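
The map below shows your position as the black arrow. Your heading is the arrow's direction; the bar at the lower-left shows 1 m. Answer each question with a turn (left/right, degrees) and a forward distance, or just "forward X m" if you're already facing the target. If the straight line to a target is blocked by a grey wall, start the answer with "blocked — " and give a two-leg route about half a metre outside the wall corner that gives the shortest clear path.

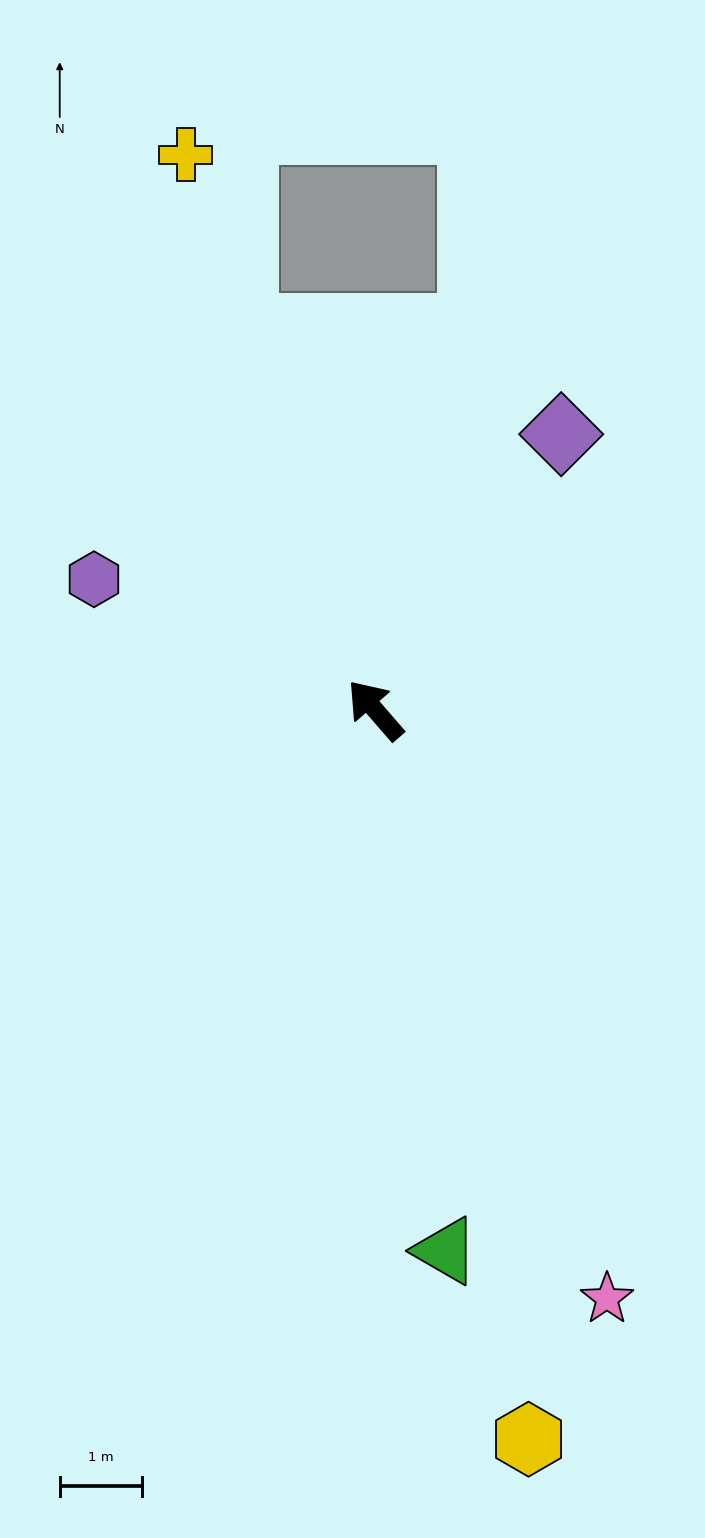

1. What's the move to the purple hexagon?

turn left 24°, forward 3.8 m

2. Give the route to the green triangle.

turn left 146°, forward 6.7 m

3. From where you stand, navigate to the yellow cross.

turn right 22°, forward 7.2 m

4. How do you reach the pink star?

turn left 161°, forward 7.7 m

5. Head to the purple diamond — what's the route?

turn right 75°, forward 4.1 m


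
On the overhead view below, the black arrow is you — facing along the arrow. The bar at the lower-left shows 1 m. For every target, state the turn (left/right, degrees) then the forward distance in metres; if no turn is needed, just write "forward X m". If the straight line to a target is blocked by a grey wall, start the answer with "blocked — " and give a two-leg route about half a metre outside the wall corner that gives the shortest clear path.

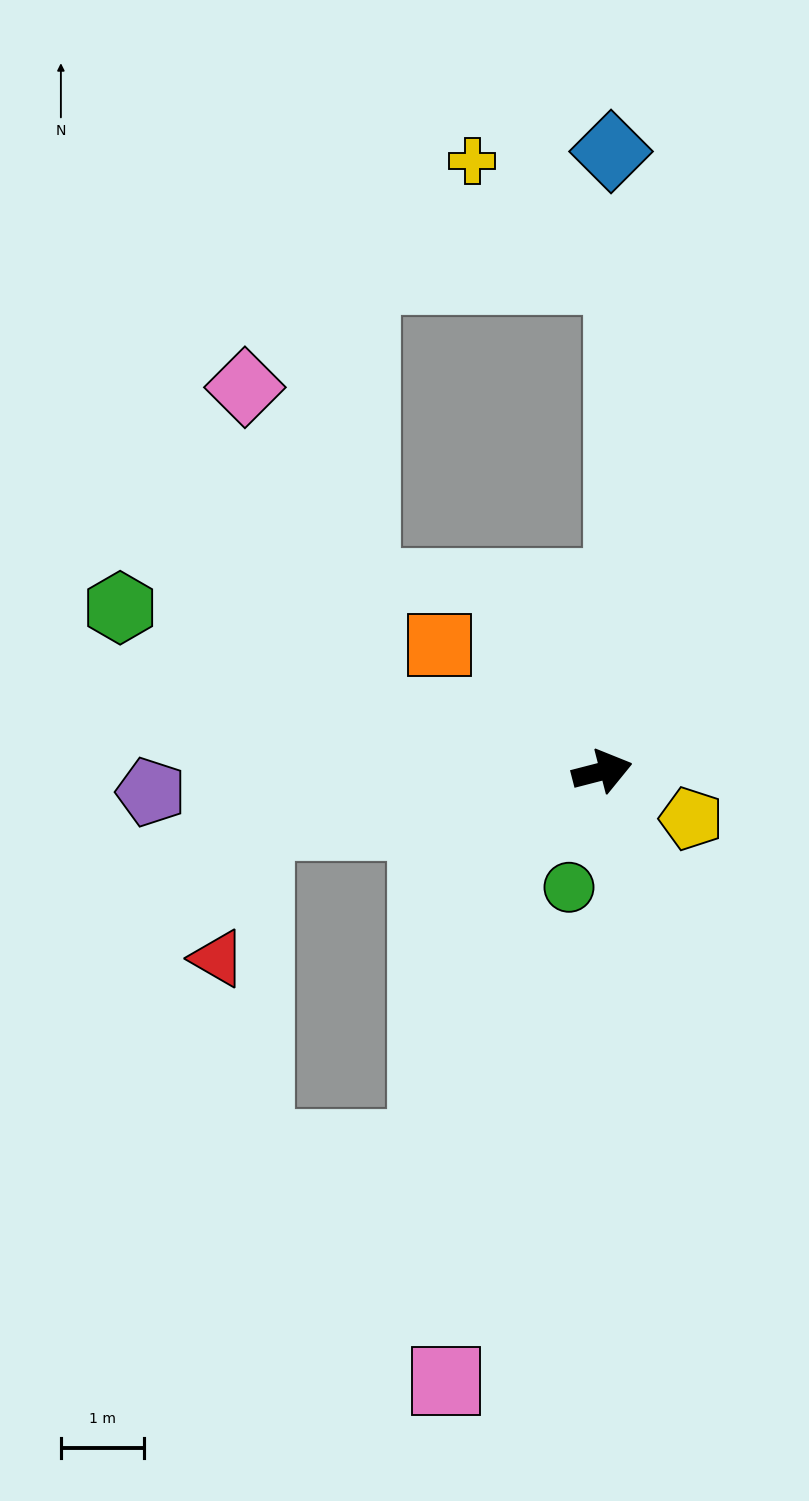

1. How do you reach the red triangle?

blocked — turn left 174°, forward 4.2 m, then turn left 65°, forward 1.7 m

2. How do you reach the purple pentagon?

turn left 168°, forward 5.5 m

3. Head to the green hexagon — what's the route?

turn left 147°, forward 6.1 m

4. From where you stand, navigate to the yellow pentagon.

turn right 42°, forward 1.2 m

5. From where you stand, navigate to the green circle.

turn right 120°, forward 1.5 m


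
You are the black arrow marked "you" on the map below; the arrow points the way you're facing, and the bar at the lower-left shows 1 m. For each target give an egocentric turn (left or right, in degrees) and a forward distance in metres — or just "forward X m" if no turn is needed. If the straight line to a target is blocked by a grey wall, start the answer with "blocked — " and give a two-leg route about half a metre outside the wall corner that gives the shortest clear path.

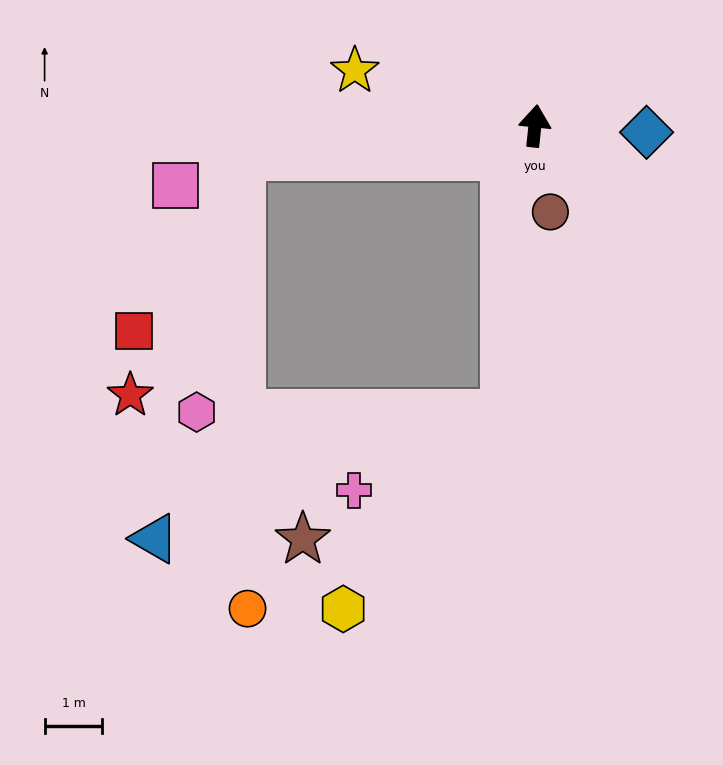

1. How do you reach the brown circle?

turn right 164°, forward 1.5 m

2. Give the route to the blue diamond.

turn right 87°, forward 1.9 m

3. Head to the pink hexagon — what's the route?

blocked — turn left 102°, forward 5.1 m, then turn left 74°, forward 4.5 m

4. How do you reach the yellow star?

turn left 79°, forward 3.3 m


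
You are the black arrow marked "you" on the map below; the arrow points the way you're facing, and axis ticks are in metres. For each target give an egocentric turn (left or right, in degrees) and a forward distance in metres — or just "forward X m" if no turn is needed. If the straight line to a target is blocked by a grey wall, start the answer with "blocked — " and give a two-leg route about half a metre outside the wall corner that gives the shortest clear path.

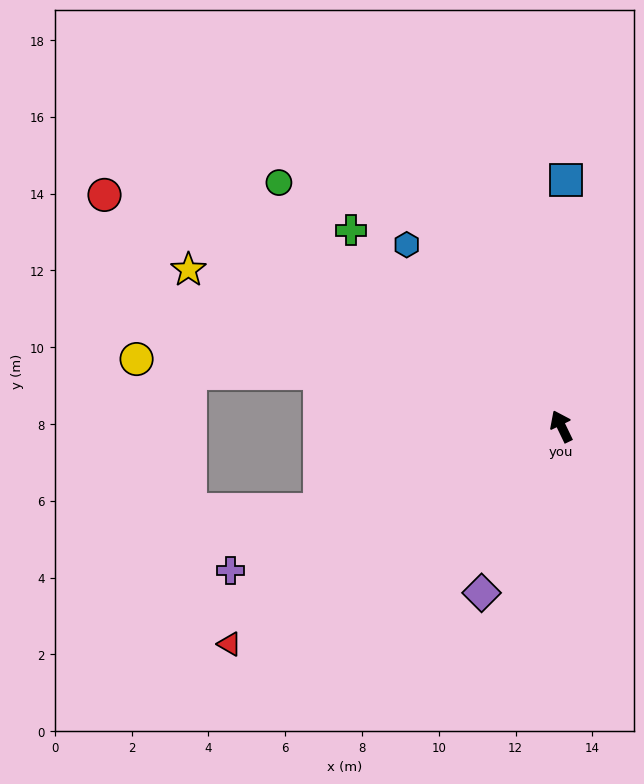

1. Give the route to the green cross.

turn left 21°, forward 7.5 m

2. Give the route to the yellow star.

turn left 41°, forward 10.5 m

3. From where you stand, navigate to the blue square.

turn right 27°, forward 6.4 m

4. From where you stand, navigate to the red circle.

turn left 37°, forward 13.3 m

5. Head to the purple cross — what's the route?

turn left 88°, forward 9.4 m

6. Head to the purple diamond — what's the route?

turn left 129°, forward 4.8 m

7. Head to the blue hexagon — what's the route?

turn left 15°, forward 6.2 m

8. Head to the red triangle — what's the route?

turn left 97°, forward 10.3 m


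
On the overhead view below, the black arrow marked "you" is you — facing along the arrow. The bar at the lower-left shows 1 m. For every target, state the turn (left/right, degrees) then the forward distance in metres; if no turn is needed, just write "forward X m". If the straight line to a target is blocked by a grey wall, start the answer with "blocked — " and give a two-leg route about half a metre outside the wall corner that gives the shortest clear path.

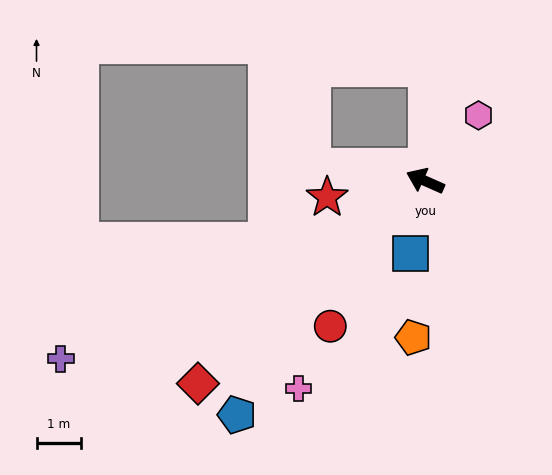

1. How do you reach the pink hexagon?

turn right 105°, forward 1.9 m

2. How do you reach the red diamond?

turn left 66°, forward 6.8 m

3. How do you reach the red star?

turn left 33°, forward 2.2 m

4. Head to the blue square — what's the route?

turn left 102°, forward 1.7 m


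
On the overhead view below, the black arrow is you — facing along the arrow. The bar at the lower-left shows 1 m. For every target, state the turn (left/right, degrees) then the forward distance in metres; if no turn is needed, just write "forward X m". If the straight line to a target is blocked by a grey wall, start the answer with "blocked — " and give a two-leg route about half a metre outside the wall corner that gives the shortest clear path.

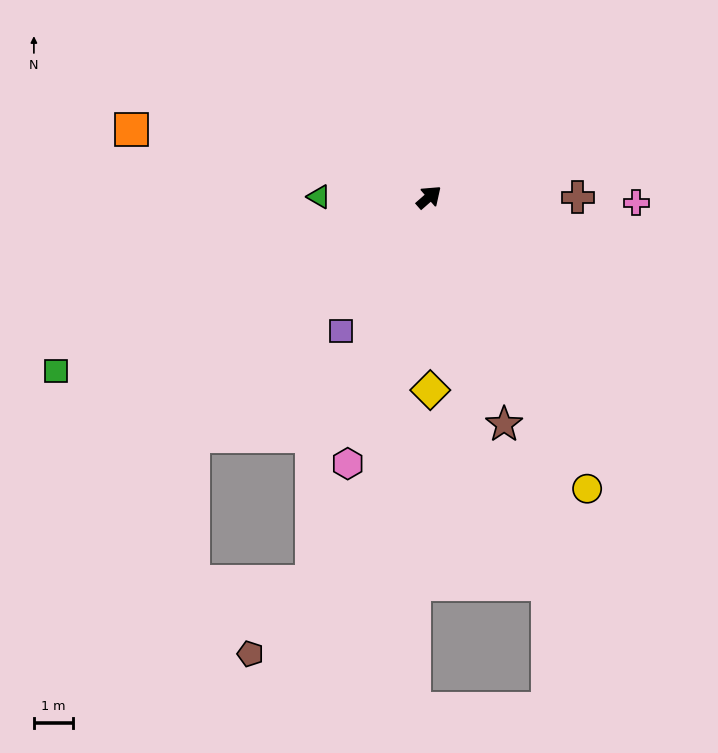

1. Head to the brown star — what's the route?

turn right 113°, forward 6.1 m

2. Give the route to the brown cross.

turn right 41°, forward 3.8 m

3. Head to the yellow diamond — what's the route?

turn right 131°, forward 4.9 m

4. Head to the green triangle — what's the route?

turn left 139°, forward 2.8 m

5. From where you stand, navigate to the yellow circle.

turn right 103°, forward 8.4 m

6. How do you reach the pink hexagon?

turn right 148°, forward 7.1 m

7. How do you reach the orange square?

turn left 126°, forward 7.7 m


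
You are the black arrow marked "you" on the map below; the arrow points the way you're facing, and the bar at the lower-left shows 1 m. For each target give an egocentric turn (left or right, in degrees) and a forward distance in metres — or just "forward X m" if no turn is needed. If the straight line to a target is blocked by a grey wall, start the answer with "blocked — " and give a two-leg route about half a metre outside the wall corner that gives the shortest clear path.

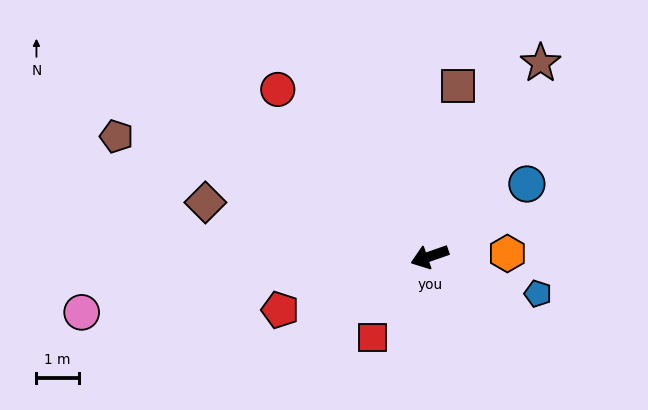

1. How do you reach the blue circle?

turn right 162°, forward 2.8 m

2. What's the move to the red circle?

turn right 67°, forward 5.3 m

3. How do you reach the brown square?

turn right 119°, forward 4.1 m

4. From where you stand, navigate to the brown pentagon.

turn right 40°, forward 7.9 m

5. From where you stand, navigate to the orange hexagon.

turn left 163°, forward 1.8 m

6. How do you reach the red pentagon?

forward 3.7 m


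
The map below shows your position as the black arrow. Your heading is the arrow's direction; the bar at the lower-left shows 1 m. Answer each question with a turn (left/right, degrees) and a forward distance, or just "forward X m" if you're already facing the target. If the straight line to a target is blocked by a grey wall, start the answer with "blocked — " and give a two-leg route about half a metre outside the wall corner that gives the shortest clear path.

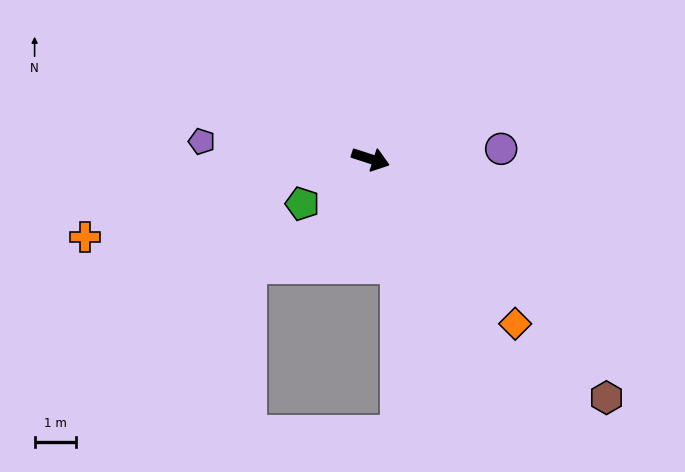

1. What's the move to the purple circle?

turn left 22°, forward 3.1 m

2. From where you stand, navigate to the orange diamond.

turn right 31°, forward 5.2 m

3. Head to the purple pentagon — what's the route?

turn right 168°, forward 4.1 m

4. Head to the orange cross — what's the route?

turn right 147°, forward 7.1 m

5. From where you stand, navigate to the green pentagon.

turn right 129°, forward 2.0 m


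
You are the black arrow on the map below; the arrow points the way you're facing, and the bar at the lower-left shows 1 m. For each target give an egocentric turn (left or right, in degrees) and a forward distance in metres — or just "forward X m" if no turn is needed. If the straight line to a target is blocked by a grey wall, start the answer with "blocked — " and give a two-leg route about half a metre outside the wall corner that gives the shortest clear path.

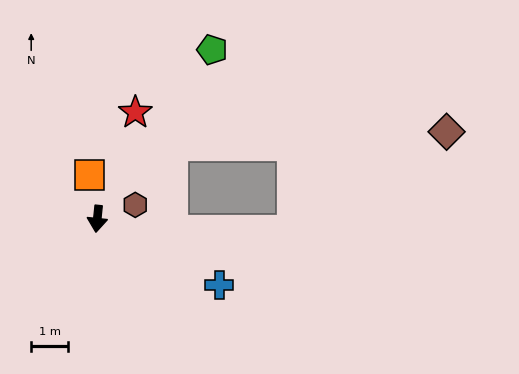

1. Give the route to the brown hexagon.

turn left 116°, forward 1.1 m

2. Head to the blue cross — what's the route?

turn left 67°, forward 3.8 m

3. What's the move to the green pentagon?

turn left 152°, forward 5.6 m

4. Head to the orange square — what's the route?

turn right 164°, forward 1.2 m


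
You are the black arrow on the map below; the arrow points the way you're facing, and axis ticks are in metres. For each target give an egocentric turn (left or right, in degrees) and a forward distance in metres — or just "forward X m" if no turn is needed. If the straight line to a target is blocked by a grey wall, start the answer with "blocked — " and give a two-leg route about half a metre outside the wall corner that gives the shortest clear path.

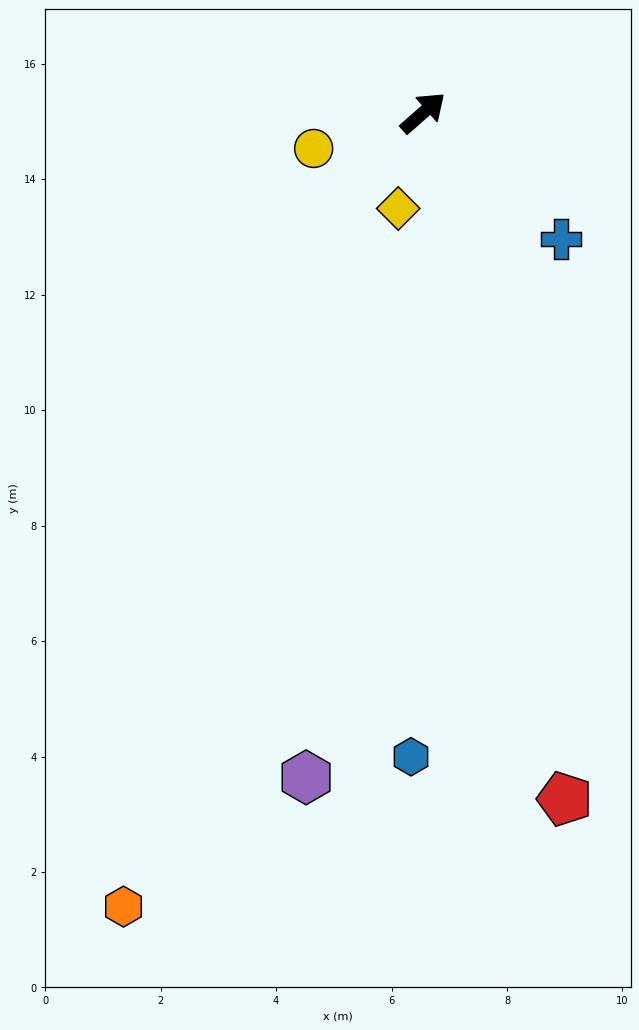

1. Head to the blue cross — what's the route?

turn right 84°, forward 3.2 m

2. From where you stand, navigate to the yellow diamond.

turn right 146°, forward 1.7 m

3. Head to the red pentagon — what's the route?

turn right 120°, forward 12.1 m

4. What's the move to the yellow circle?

turn left 157°, forward 2.0 m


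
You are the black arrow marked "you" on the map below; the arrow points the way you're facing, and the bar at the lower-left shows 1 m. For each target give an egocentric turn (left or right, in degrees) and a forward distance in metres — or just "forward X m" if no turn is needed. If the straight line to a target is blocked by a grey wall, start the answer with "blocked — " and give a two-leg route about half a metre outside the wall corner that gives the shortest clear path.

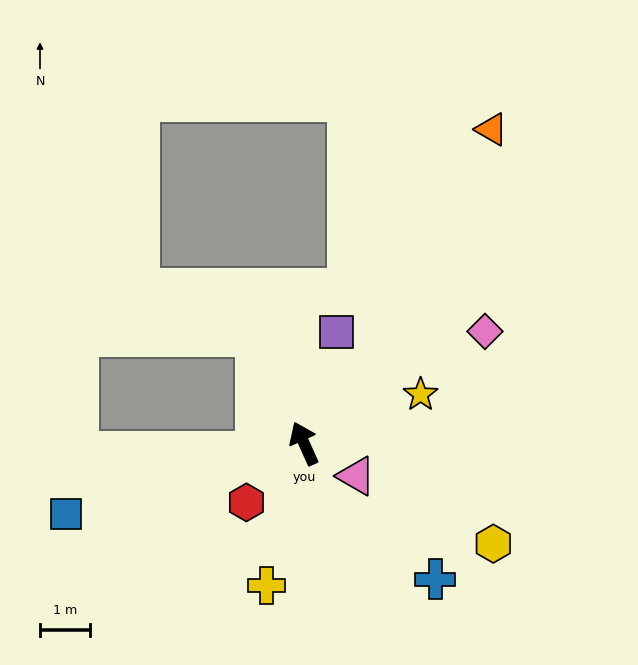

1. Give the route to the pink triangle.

turn right 146°, forward 1.2 m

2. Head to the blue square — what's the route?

turn left 82°, forward 5.0 m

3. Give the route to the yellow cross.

turn left 141°, forward 3.0 m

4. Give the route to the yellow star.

turn right 91°, forward 2.5 m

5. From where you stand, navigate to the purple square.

turn right 41°, forward 2.3 m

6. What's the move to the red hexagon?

turn left 111°, forward 1.7 m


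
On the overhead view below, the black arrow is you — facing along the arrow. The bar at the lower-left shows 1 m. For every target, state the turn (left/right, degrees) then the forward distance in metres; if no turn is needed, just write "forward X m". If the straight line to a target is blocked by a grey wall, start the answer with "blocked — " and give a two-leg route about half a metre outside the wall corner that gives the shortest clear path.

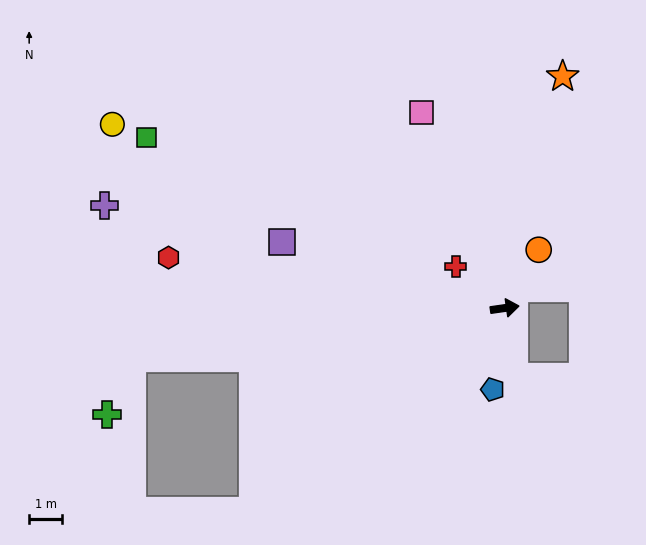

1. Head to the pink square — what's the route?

turn left 105°, forward 6.4 m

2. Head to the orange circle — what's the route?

turn left 52°, forward 2.0 m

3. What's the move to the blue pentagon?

turn right 107°, forward 2.5 m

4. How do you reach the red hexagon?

turn left 163°, forward 10.2 m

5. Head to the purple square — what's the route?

turn left 155°, forward 7.0 m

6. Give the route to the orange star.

turn left 68°, forward 7.2 m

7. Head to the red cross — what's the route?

turn left 132°, forward 1.9 m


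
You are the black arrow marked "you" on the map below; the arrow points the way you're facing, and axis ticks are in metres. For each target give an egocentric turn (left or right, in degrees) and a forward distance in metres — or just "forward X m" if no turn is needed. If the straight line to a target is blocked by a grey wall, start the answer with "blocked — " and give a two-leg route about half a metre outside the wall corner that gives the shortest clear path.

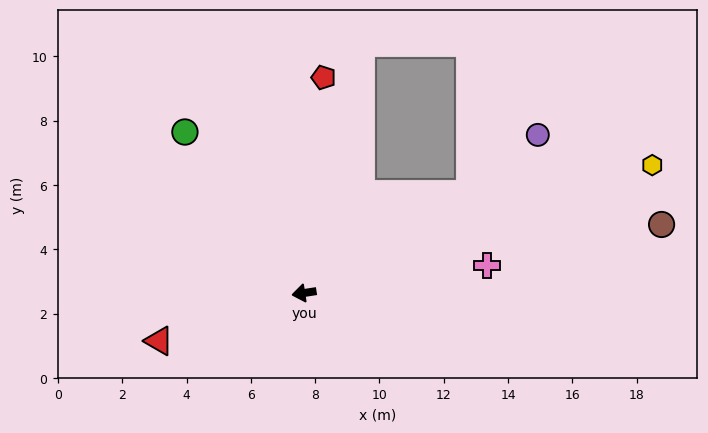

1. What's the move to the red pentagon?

turn right 104°, forward 6.7 m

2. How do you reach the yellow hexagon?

turn right 169°, forward 11.5 m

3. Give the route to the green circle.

turn right 62°, forward 6.2 m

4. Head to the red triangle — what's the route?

turn left 9°, forward 4.8 m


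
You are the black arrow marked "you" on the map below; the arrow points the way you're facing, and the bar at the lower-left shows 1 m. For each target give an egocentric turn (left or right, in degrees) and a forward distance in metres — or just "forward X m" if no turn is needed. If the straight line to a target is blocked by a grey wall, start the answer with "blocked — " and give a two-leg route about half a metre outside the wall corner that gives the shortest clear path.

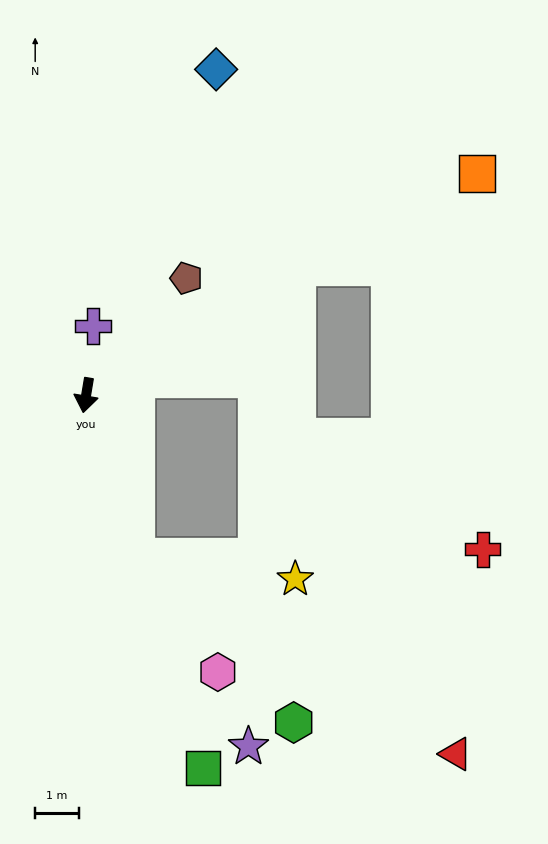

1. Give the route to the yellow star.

blocked — turn left 27°, forward 3.9 m, then turn left 65°, forward 3.7 m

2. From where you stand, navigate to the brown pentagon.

turn left 149°, forward 3.5 m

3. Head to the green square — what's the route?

turn left 27°, forward 8.9 m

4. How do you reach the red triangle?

blocked — turn left 27°, forward 3.9 m, then turn left 41°, forward 8.6 m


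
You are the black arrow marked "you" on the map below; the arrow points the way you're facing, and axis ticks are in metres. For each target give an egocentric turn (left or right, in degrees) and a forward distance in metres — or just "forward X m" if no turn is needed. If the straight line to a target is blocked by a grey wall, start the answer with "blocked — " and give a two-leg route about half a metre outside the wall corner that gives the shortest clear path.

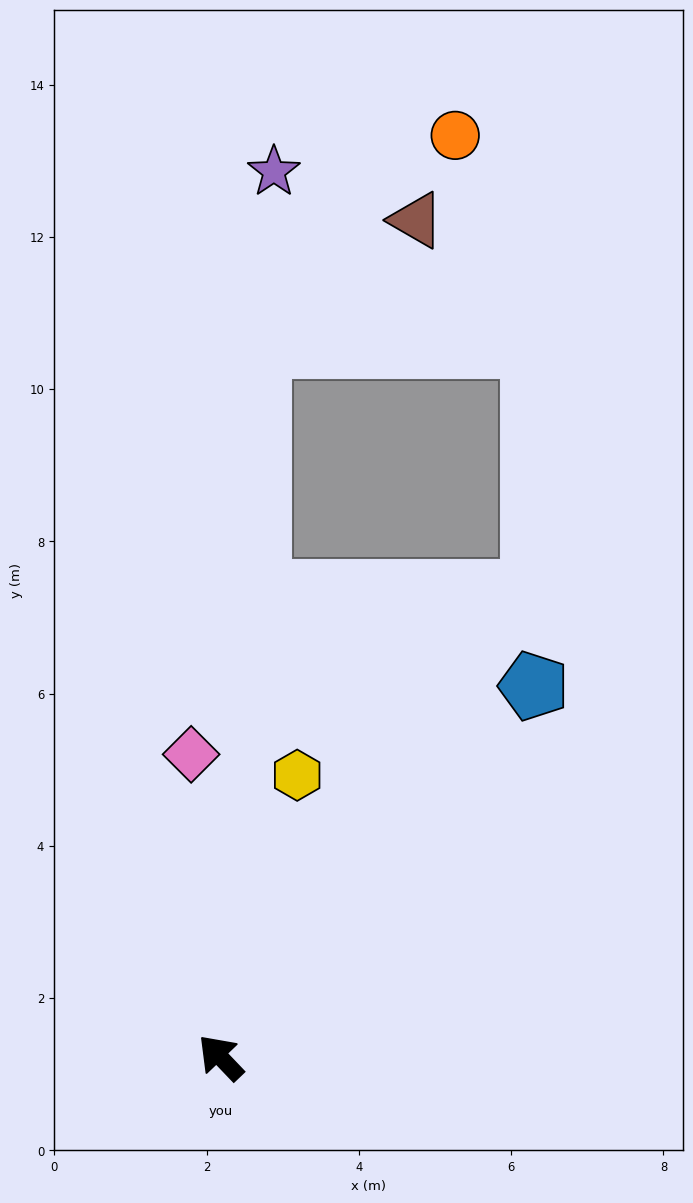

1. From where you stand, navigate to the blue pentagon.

turn right 84°, forward 6.4 m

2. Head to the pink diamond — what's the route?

turn right 38°, forward 4.0 m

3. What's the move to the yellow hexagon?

turn right 59°, forward 3.8 m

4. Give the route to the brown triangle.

blocked — turn right 47°, forward 9.4 m, then turn right 48°, forward 2.7 m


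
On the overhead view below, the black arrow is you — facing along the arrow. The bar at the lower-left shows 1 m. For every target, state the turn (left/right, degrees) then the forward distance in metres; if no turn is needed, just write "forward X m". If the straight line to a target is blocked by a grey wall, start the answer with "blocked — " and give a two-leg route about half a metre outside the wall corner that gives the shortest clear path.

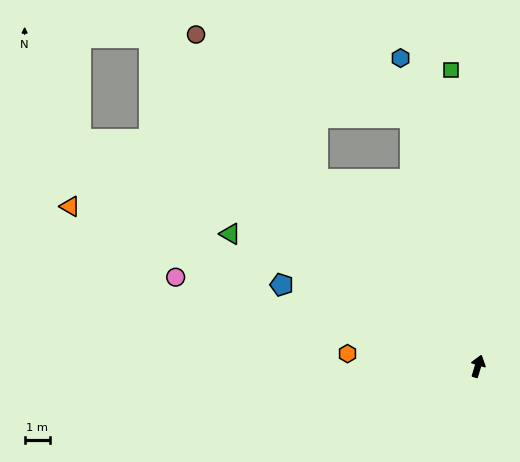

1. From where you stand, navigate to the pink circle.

turn left 91°, forward 12.3 m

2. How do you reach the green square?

turn left 22°, forward 11.6 m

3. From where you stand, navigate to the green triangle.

turn left 79°, forward 10.9 m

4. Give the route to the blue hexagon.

turn left 31°, forward 12.4 m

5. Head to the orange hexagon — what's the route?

turn left 102°, forward 5.1 m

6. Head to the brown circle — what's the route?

turn left 57°, forward 16.9 m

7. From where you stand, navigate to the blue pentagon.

turn left 84°, forward 8.3 m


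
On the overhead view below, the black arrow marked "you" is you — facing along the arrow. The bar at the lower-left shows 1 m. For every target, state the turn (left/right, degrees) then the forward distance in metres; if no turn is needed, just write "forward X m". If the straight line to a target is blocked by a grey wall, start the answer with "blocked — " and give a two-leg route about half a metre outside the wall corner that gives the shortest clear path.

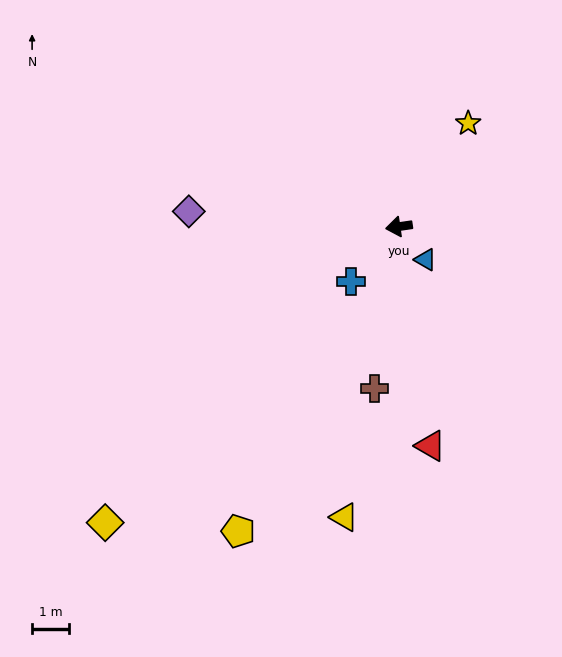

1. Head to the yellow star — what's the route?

turn right 132°, forward 3.3 m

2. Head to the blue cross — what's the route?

turn left 41°, forward 2.0 m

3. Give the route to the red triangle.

turn left 90°, forward 6.0 m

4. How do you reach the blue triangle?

turn left 120°, forward 1.1 m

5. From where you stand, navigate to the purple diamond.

turn right 12°, forward 5.7 m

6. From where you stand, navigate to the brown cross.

turn left 73°, forward 4.4 m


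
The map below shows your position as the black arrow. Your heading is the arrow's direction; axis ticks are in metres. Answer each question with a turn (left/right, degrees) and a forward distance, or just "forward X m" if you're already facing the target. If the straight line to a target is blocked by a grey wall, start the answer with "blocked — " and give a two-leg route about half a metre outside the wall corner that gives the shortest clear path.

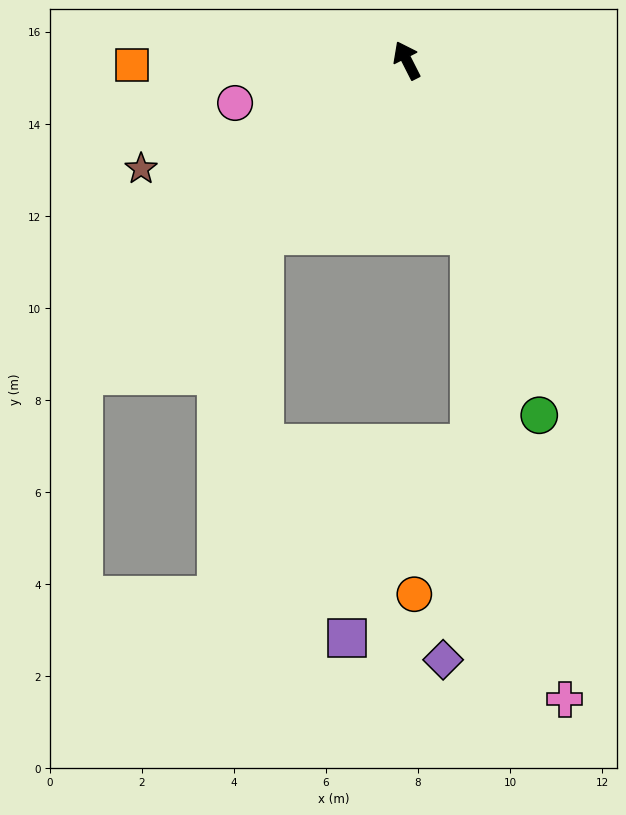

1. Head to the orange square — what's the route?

turn left 64°, forward 6.0 m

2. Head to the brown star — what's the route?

turn left 85°, forward 6.2 m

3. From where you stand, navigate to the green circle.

turn left 174°, forward 8.2 m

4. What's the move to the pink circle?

turn left 77°, forward 3.8 m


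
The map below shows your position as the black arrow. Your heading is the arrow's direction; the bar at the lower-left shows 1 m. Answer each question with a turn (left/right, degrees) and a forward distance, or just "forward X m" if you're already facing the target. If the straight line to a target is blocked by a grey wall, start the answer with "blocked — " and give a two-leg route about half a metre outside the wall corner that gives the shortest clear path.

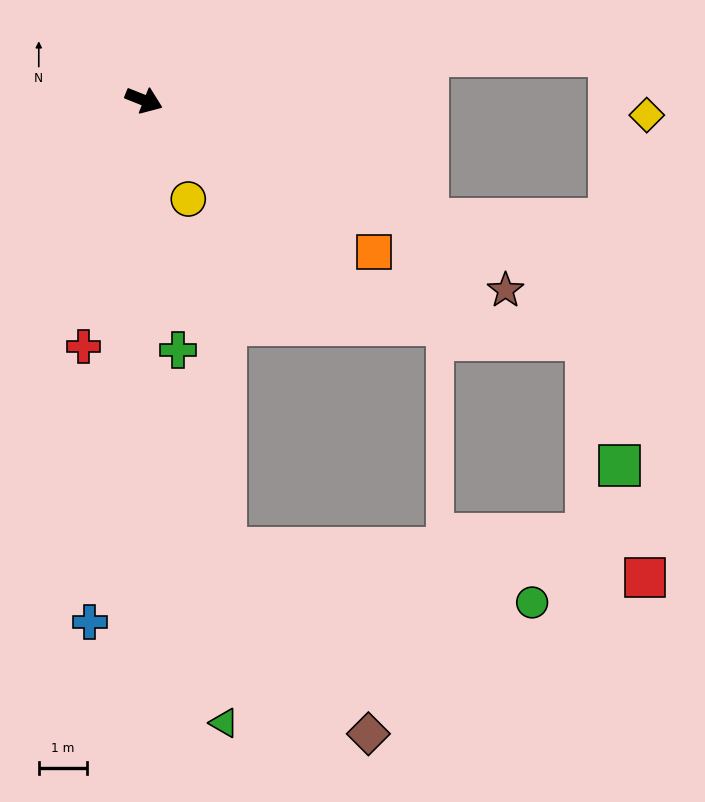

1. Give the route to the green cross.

turn right 61°, forward 5.2 m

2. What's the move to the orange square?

turn right 12°, forward 5.7 m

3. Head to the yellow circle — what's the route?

turn right 44°, forward 2.2 m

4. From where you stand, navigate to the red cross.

turn right 82°, forward 5.2 m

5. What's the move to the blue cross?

turn right 74°, forward 10.8 m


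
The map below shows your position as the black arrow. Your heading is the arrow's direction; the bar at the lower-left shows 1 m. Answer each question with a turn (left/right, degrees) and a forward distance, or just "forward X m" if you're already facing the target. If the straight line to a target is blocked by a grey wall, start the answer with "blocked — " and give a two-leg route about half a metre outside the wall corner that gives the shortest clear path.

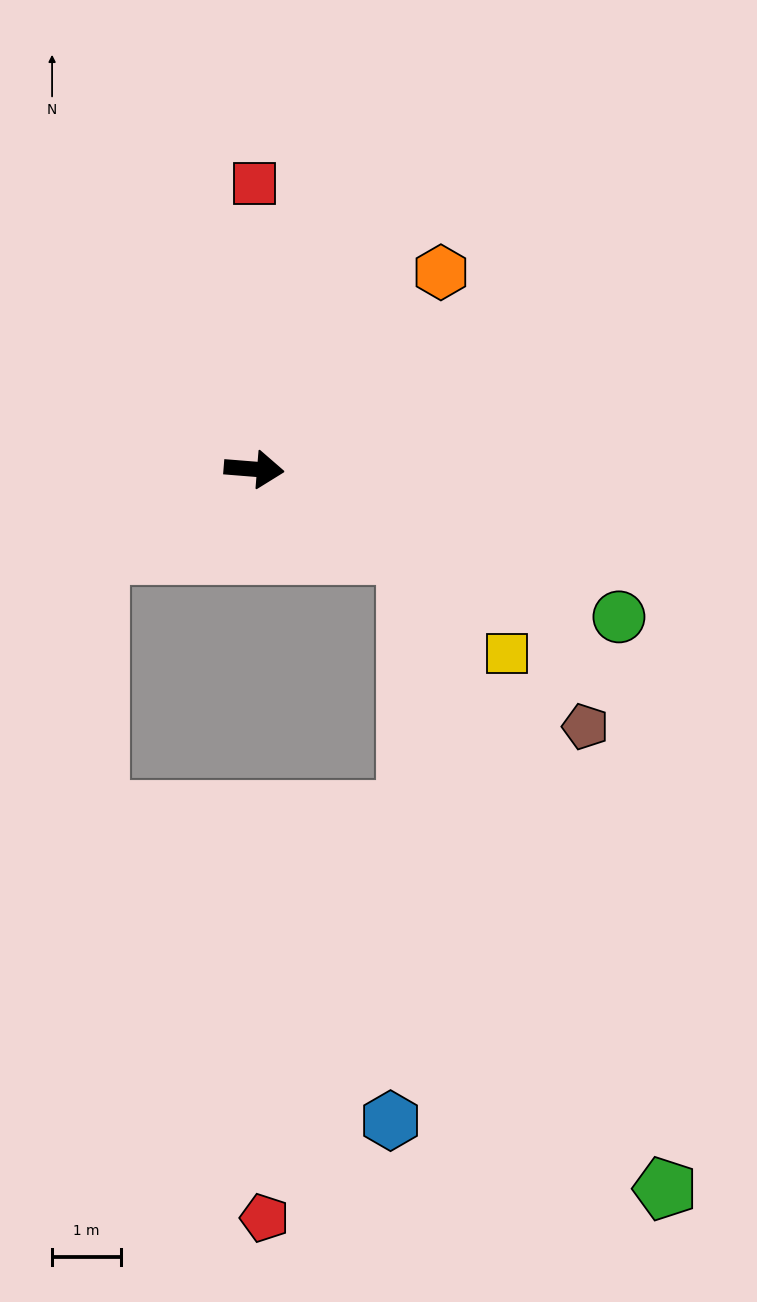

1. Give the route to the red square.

turn left 94°, forward 4.2 m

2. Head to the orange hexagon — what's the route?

turn left 51°, forward 4.0 m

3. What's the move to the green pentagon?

blocked — turn right 25°, forward 2.5 m, then turn right 38°, forward 10.0 m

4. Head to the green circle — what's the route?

turn right 17°, forward 5.7 m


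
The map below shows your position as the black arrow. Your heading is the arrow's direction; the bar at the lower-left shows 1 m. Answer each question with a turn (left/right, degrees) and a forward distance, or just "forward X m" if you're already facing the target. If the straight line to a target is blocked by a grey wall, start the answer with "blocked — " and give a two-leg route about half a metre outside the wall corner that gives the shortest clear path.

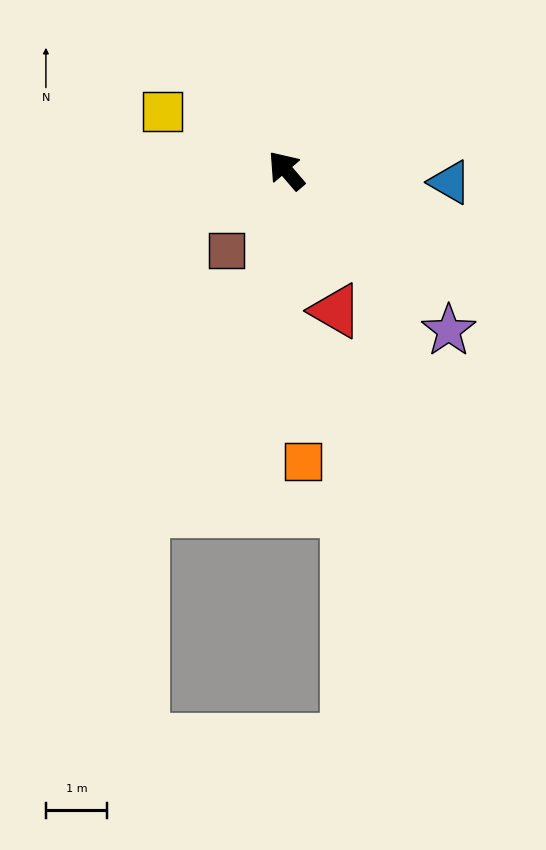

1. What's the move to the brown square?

turn left 103°, forward 1.6 m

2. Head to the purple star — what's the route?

turn right 175°, forward 3.7 m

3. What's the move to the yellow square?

turn left 24°, forward 2.2 m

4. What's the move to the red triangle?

turn left 159°, forward 2.4 m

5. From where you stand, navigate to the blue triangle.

turn right 135°, forward 2.7 m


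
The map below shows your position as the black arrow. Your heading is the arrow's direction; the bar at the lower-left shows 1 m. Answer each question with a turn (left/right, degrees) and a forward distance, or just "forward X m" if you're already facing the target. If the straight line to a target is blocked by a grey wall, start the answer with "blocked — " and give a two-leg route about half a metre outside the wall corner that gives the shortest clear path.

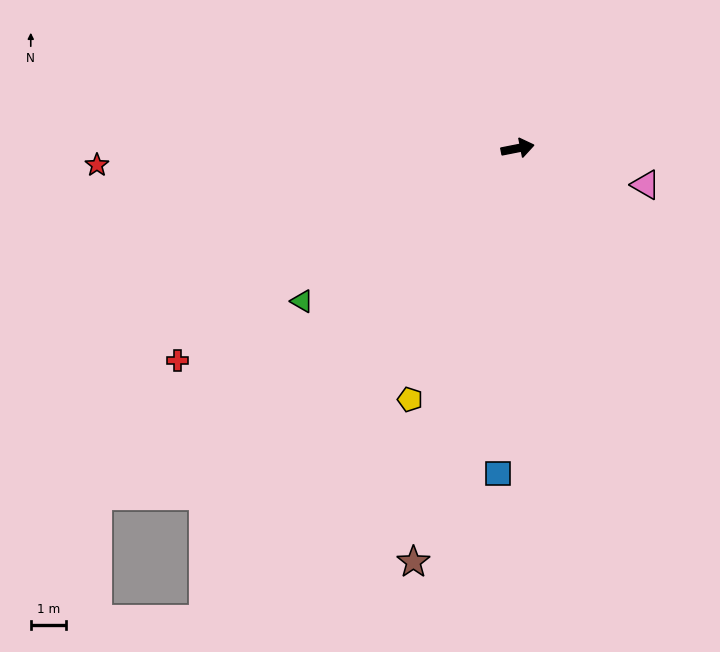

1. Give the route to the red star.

turn left 171°, forward 12.0 m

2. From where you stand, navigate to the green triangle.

turn right 156°, forward 7.5 m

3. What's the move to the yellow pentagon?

turn right 124°, forward 7.8 m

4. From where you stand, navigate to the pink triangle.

turn right 27°, forward 3.8 m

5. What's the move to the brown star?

turn right 115°, forward 12.1 m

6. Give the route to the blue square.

turn right 105°, forward 9.3 m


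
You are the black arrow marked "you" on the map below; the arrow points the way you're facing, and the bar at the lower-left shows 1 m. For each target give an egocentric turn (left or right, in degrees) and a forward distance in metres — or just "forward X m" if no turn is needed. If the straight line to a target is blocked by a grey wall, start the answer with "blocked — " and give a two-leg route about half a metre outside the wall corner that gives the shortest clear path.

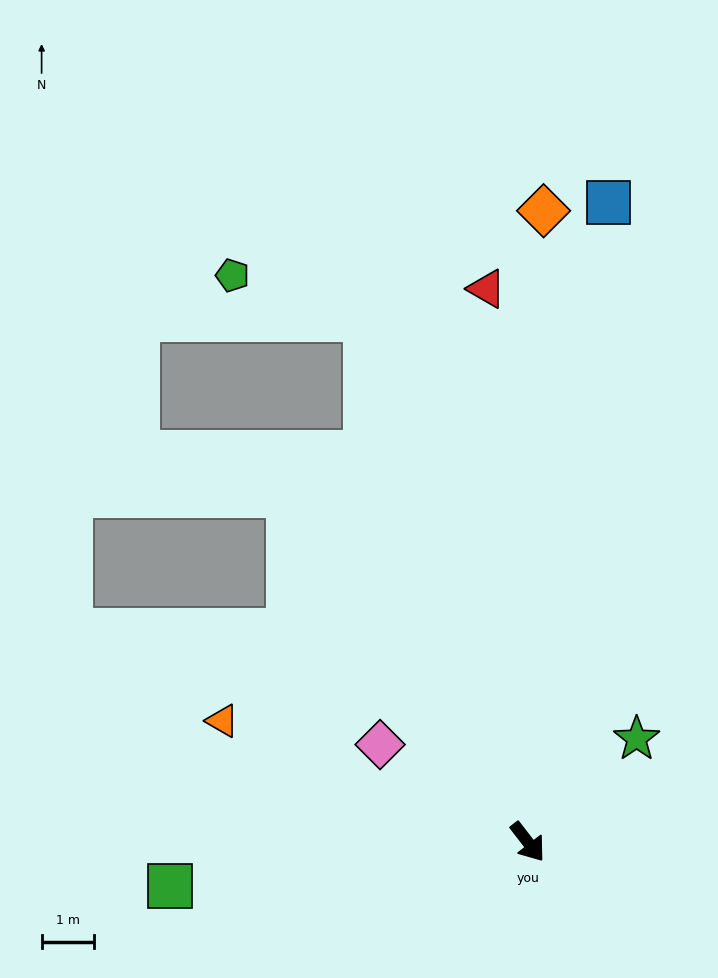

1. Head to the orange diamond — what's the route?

turn left 141°, forward 12.0 m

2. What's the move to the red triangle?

turn left 147°, forward 10.5 m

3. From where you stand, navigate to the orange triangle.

turn right 149°, forward 6.2 m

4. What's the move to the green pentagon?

blocked — turn left 160°, forward 10.4 m, then turn left 54°, forward 2.7 m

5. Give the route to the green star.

turn left 96°, forward 2.8 m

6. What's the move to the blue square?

turn left 135°, forward 12.2 m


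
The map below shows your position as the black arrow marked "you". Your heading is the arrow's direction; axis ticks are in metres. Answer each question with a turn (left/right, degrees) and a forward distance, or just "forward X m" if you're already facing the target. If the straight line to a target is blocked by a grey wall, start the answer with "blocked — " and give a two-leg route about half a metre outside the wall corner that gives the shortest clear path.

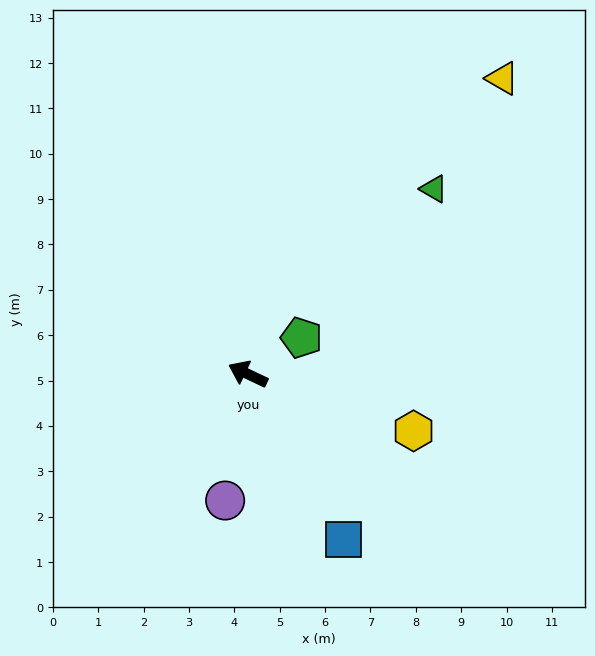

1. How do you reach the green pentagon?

turn right 121°, forward 1.4 m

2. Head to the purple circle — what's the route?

turn left 105°, forward 2.8 m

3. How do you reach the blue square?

turn left 145°, forward 4.2 m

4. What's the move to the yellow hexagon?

turn right 174°, forward 3.9 m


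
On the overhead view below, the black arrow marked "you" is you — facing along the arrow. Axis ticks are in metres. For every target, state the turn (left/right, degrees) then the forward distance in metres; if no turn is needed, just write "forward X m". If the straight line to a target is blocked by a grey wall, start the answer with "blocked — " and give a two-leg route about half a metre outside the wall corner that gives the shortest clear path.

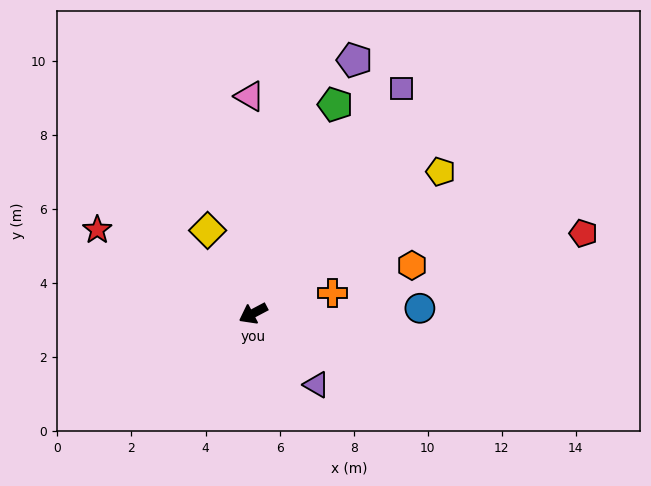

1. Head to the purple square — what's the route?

turn right 151°, forward 7.3 m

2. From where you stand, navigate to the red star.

turn right 56°, forward 4.8 m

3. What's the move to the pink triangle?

turn right 117°, forward 5.9 m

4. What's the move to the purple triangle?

turn left 104°, forward 2.6 m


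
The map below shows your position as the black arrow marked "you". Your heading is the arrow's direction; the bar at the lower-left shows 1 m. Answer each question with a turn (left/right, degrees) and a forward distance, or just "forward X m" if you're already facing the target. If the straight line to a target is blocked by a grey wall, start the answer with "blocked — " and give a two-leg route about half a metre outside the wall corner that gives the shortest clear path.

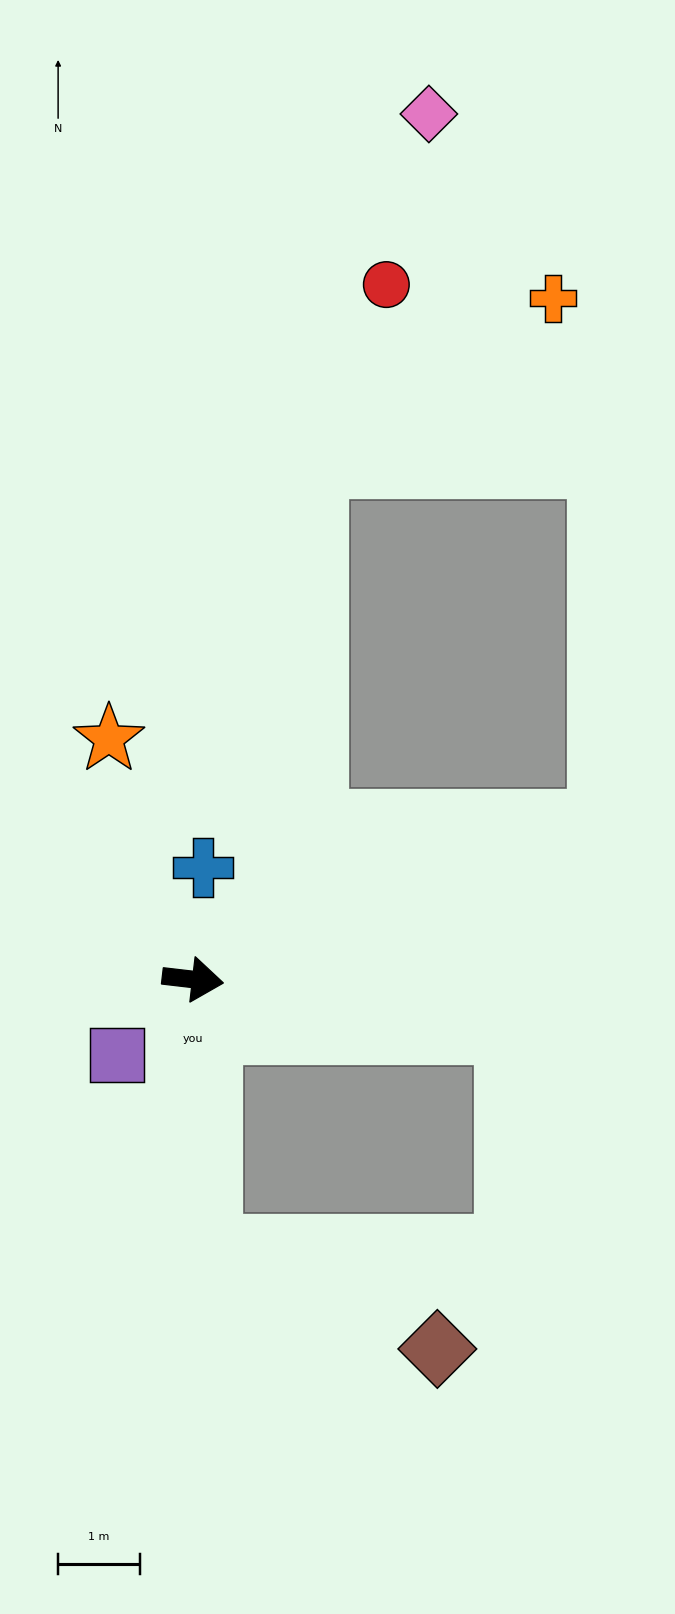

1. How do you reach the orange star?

turn left 116°, forward 3.1 m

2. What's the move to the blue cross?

turn left 92°, forward 1.4 m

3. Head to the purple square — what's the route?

turn right 129°, forward 1.3 m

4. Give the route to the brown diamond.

blocked — turn right 80°, forward 3.3 m, then turn left 63°, forward 3.1 m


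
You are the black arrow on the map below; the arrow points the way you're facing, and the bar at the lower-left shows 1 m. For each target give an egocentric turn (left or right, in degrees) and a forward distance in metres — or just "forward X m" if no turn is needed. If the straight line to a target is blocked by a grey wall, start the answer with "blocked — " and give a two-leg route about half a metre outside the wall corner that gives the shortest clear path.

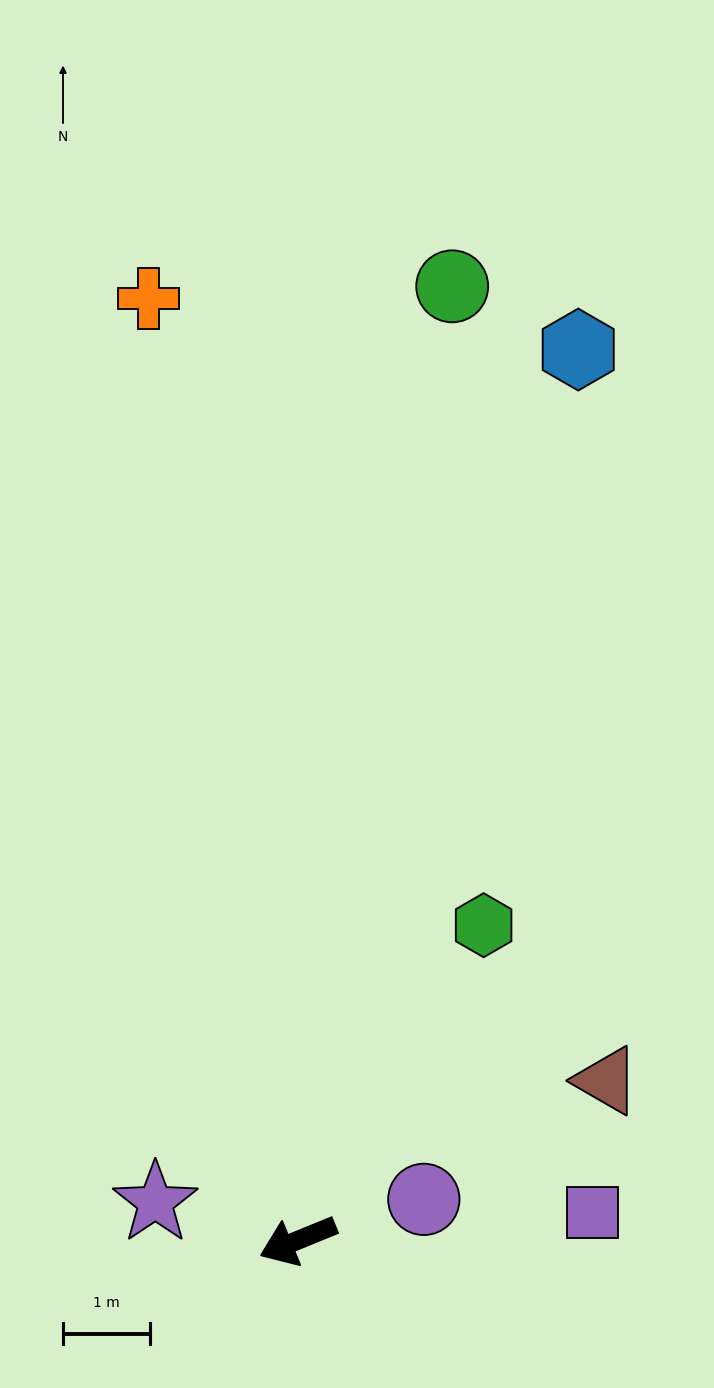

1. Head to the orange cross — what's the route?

turn right 103°, forward 11.0 m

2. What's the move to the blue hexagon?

turn right 130°, forward 10.8 m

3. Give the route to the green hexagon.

turn right 143°, forward 4.2 m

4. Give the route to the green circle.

turn right 121°, forward 11.2 m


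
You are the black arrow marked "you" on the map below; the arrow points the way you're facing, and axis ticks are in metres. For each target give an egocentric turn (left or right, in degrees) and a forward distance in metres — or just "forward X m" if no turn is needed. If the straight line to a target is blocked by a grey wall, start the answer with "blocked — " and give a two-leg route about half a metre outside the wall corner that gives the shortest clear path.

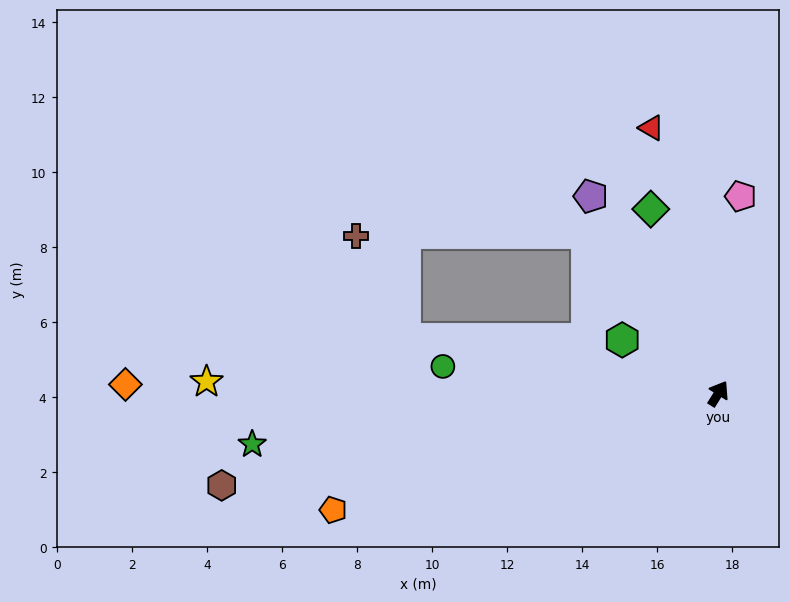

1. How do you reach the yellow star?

turn left 121°, forward 13.6 m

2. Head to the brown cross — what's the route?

blocked — turn left 112°, forward 8.5 m, then turn right 55°, forward 3.0 m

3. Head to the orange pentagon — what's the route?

turn left 139°, forward 10.7 m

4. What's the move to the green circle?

turn left 116°, forward 7.4 m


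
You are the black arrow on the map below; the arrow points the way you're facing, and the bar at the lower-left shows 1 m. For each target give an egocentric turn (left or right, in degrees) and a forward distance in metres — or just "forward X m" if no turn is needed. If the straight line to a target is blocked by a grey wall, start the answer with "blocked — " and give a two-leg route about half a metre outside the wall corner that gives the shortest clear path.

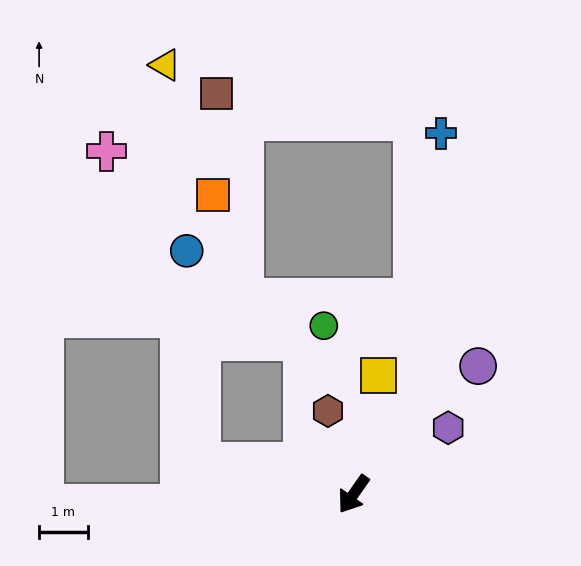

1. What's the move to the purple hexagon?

turn left 160°, forward 2.4 m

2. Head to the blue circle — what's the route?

blocked — turn right 67°, forward 3.2 m, then turn right 74°, forward 4.4 m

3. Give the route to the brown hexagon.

turn right 128°, forward 1.8 m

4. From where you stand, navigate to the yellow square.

turn right 157°, forward 2.5 m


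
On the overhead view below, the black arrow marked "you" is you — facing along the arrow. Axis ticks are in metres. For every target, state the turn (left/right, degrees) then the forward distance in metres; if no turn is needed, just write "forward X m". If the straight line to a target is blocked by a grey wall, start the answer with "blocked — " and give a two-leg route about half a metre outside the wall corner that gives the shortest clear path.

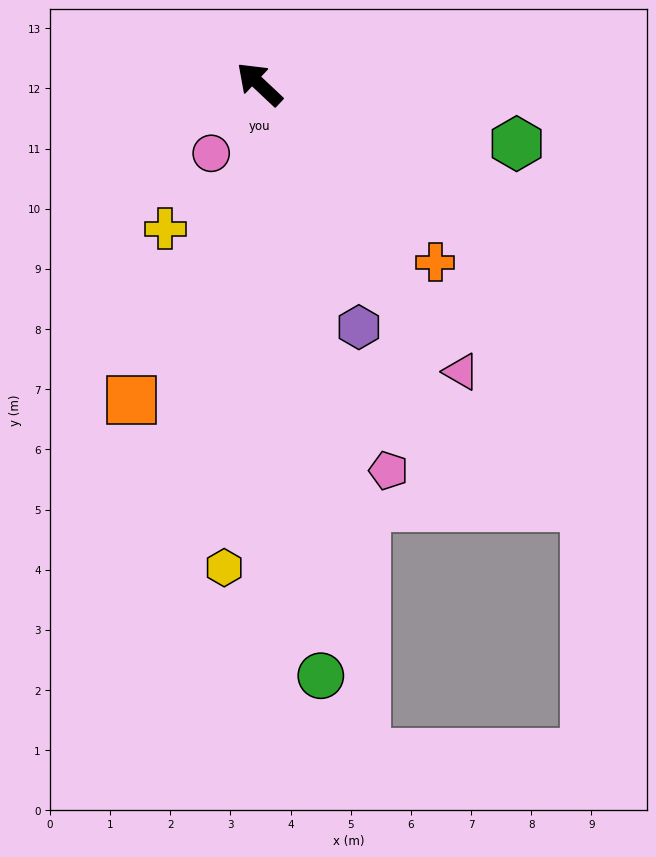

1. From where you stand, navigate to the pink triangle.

turn left 168°, forward 5.8 m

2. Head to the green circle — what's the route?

turn left 139°, forward 9.9 m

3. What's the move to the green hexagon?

turn right 150°, forward 4.4 m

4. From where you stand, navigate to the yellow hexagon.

turn left 129°, forward 8.1 m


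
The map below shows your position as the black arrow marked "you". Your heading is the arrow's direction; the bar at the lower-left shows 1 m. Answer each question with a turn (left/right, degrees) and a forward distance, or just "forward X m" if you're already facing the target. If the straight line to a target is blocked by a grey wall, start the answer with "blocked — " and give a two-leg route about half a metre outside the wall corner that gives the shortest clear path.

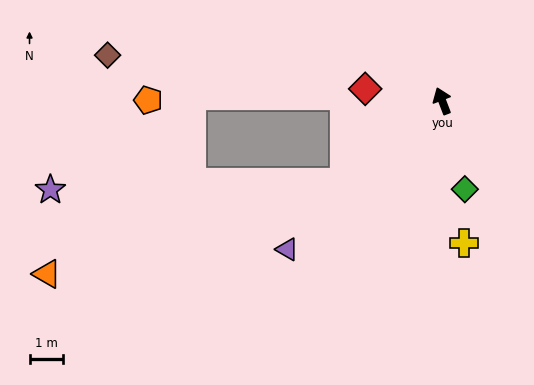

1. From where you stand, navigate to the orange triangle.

blocked — turn left 109°, forward 3.8 m, then turn right 23°, forward 9.3 m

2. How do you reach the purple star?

blocked — turn left 109°, forward 3.8 m, then turn right 39°, forward 8.8 m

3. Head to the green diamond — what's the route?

turn left 173°, forward 2.7 m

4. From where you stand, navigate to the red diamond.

turn left 60°, forward 2.3 m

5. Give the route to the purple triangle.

turn left 113°, forward 6.4 m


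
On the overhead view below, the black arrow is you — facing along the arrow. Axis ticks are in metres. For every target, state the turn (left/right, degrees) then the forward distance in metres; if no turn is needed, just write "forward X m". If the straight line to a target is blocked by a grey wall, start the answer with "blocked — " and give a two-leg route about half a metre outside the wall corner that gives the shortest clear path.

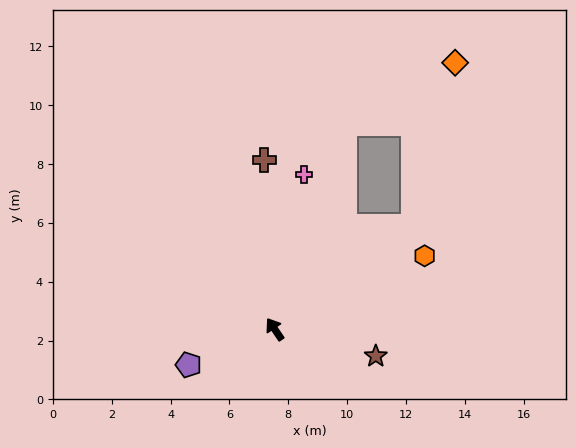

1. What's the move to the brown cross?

turn right 31°, forward 5.8 m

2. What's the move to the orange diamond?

blocked — turn right 87°, forward 5.9 m, then turn left 39°, forward 5.7 m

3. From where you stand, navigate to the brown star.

turn right 139°, forward 3.6 m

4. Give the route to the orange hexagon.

turn right 98°, forward 5.7 m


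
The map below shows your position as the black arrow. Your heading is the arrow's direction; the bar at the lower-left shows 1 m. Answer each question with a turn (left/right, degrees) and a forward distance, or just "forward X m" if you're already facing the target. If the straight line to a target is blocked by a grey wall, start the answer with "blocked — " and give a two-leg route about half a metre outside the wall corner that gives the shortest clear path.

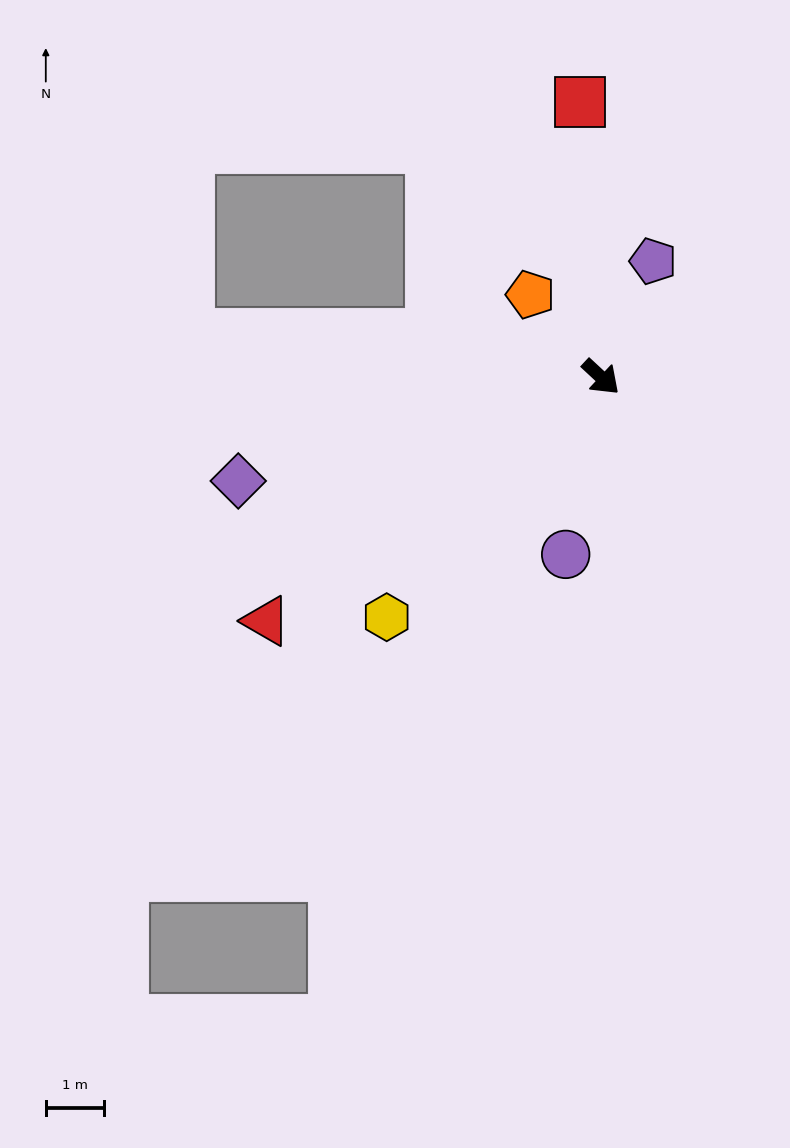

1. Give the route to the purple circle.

turn right 58°, forward 3.1 m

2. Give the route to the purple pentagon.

turn left 109°, forward 2.2 m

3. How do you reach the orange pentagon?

turn left 173°, forward 1.9 m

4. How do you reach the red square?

turn left 137°, forward 4.7 m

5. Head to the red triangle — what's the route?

turn right 101°, forward 7.1 m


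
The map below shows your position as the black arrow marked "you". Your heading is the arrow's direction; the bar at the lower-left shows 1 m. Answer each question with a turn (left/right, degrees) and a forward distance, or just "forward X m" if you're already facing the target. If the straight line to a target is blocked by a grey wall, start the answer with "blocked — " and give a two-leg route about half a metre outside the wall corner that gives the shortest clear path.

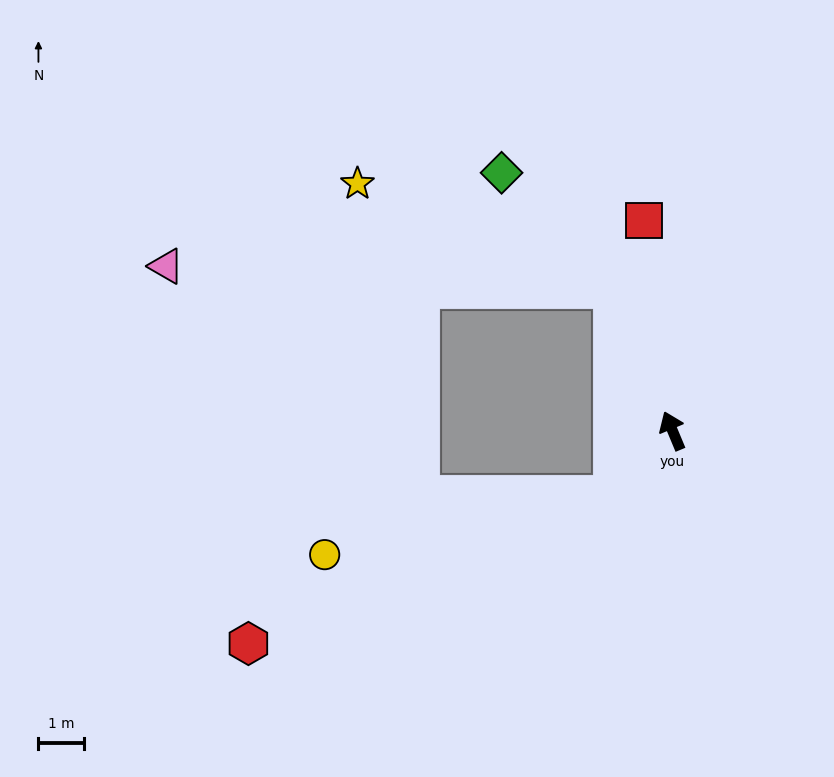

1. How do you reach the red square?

turn right 15°, forward 4.6 m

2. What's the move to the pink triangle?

blocked — forward 3.4 m, then turn left 64°, forward 9.8 m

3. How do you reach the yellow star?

blocked — forward 3.4 m, then turn left 45°, forward 6.0 m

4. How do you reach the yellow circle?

blocked — turn left 114°, forward 1.9 m, then turn right 35°, forward 6.4 m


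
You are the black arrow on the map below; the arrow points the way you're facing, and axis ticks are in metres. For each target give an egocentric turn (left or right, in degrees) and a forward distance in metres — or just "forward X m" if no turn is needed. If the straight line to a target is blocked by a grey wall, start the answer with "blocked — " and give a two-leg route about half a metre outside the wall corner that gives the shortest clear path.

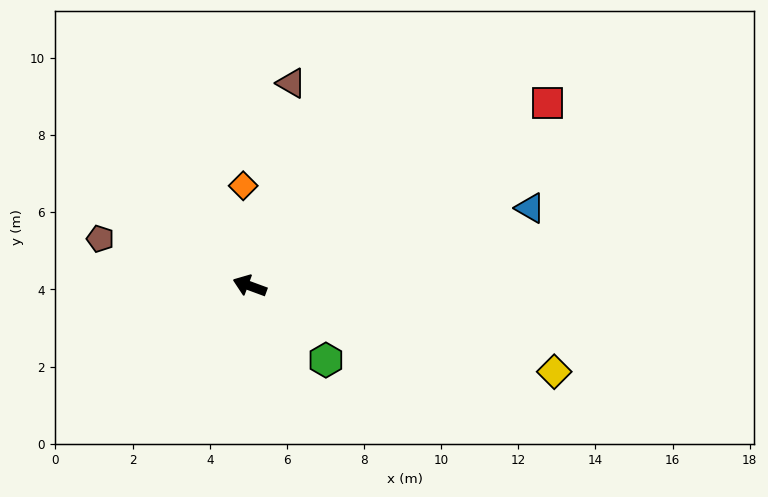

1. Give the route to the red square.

turn right 128°, forward 9.1 m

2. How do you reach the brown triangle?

turn right 81°, forward 5.4 m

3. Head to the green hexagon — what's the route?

turn left 156°, forward 2.8 m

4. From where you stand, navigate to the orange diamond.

turn right 66°, forward 2.6 m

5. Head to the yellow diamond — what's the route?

turn right 176°, forward 8.2 m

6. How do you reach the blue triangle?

turn right 144°, forward 7.5 m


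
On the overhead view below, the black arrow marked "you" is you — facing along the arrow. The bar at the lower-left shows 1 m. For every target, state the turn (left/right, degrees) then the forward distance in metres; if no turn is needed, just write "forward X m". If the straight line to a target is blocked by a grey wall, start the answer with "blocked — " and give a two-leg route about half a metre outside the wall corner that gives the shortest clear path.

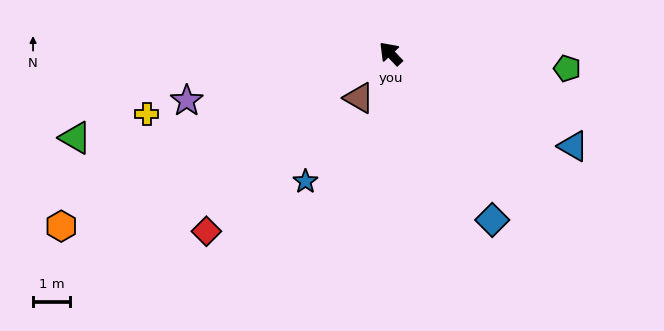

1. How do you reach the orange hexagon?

turn left 74°, forward 9.9 m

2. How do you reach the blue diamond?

turn left 168°, forward 5.2 m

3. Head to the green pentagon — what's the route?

turn right 138°, forward 4.7 m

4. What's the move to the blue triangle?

turn right 160°, forward 5.5 m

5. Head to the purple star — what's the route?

turn left 60°, forward 5.6 m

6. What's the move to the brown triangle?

turn left 101°, forward 1.5 m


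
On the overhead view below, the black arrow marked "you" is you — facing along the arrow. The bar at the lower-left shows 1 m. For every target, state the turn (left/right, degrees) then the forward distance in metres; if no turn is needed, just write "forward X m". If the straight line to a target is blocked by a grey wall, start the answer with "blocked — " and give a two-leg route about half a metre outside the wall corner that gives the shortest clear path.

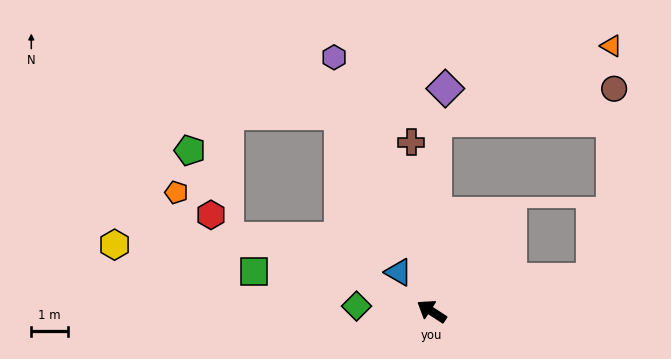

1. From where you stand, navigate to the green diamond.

turn left 29°, forward 2.1 m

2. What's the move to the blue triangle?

turn right 17°, forward 1.4 m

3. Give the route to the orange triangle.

blocked — turn right 59°, forward 5.2 m, then turn right 65°, forward 5.2 m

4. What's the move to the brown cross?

turn right 50°, forward 4.7 m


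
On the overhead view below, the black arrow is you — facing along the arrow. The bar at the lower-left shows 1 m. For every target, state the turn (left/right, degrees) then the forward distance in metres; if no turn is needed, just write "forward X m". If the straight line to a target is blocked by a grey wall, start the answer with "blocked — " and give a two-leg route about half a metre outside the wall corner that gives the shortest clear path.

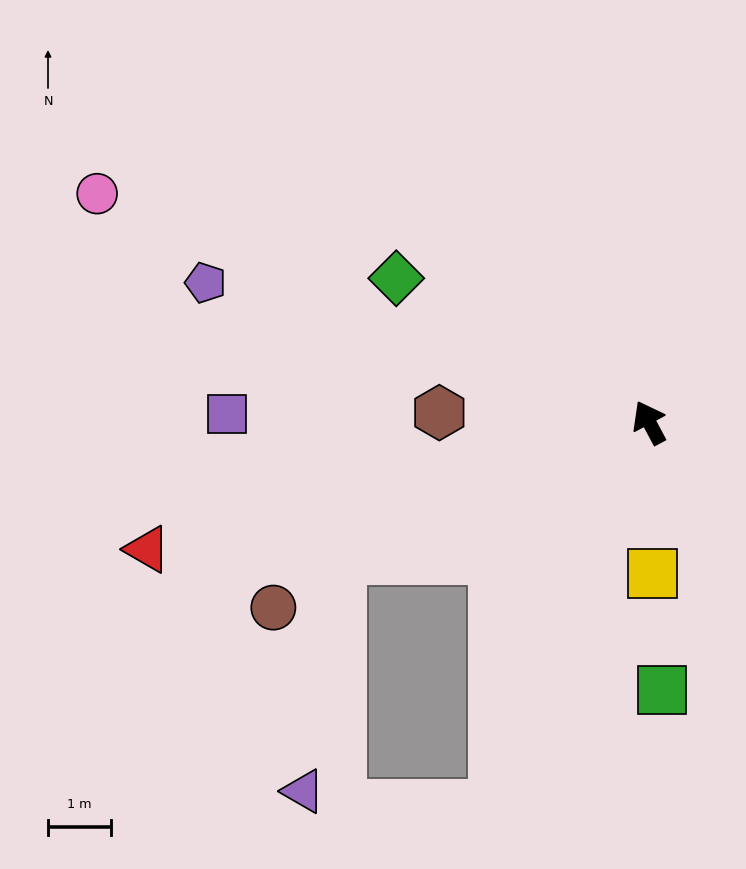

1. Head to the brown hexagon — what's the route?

turn left 59°, forward 3.3 m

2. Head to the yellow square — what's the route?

turn left 153°, forward 2.4 m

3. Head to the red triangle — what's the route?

turn left 76°, forward 8.2 m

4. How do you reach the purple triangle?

blocked — turn left 86°, forward 5.4 m, then turn left 57°, forward 3.8 m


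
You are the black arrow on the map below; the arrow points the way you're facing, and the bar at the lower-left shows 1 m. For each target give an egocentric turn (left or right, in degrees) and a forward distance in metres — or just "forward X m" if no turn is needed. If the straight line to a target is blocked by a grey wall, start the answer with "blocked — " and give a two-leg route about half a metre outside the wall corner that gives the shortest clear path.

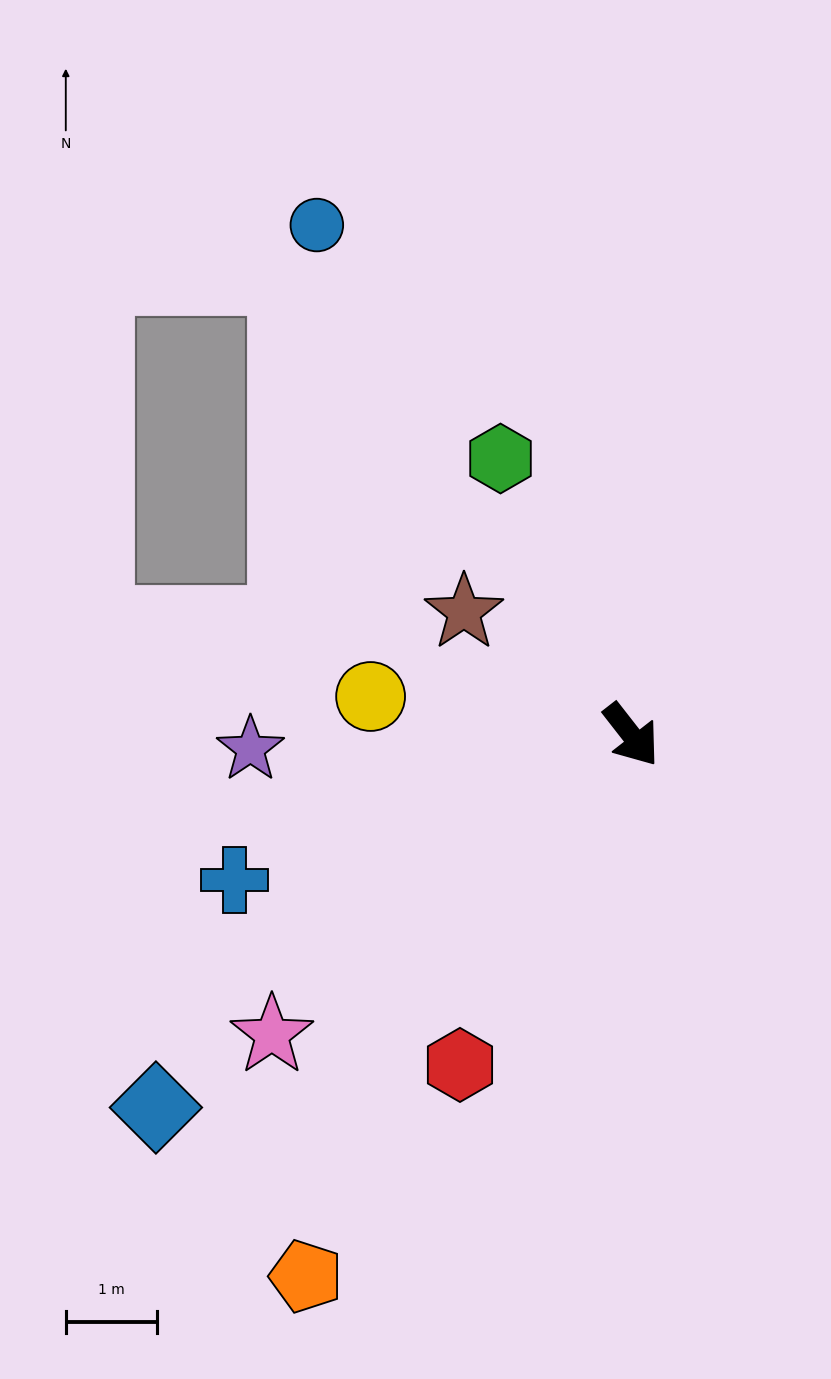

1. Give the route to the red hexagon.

turn right 65°, forward 4.1 m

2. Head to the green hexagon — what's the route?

turn left 167°, forward 3.4 m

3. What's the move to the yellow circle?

turn right 136°, forward 2.9 m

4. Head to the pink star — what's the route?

turn right 88°, forward 5.1 m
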